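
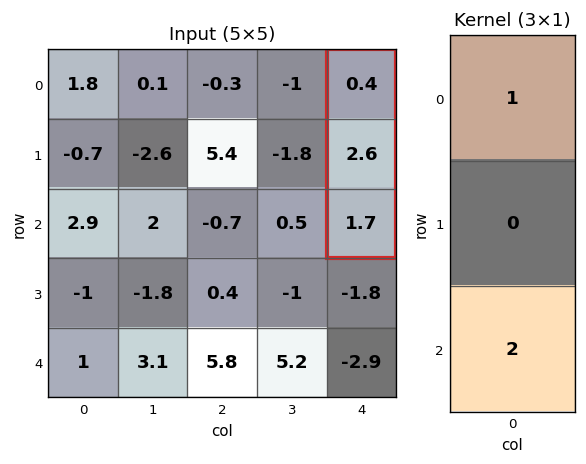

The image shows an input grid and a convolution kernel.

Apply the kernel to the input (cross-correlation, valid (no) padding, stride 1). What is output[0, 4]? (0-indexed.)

3.8

The receptive field on the input at this output position is [0.4 / 2.6 / 1.7]. Elementwise product with the kernel and sum: 0.4·1 + 1.7·2.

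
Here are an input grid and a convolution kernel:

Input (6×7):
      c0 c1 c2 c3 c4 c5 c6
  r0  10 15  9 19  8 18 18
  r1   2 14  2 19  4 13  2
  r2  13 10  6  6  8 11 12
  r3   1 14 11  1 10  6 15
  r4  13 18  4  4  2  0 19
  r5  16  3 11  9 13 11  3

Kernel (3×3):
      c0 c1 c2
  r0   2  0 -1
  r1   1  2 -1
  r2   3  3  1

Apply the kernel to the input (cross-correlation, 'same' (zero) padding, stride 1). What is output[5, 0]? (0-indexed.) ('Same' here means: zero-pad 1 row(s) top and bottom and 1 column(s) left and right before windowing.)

11

The receptive field on the zero-padded input at this output position is [0 13 18 / 0 16 3 / 0 0 0]. Elementwise product with the kernel and sum: 0·2 + 18·-1 + 0·1 + 16·2 + 3·-1 + 0·3 + 0·3 + 0·1.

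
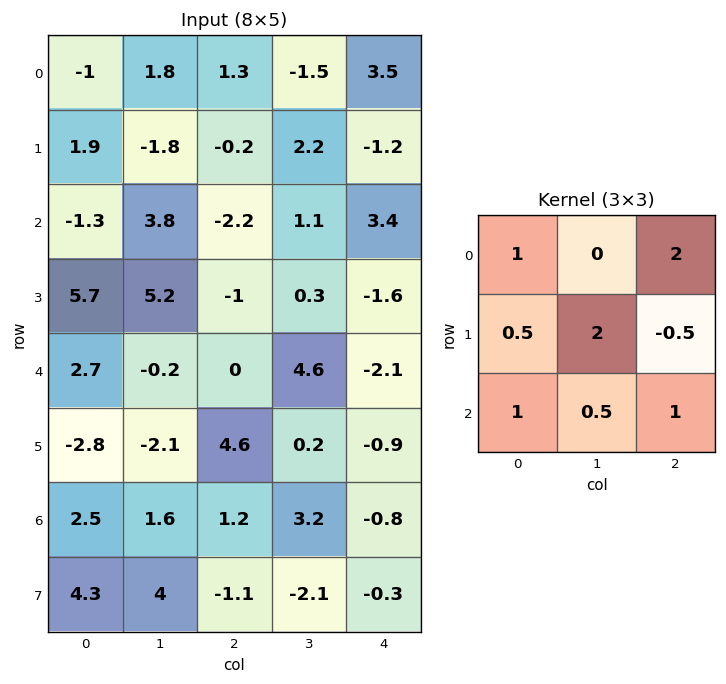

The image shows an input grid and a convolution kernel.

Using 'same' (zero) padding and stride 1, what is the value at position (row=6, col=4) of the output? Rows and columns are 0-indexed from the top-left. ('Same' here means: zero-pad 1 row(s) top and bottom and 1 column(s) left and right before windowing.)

The receptive field on the zero-padded input at this output position is [0.2 -0.9 0 / 3.2 -0.8 0 / -2.1 -0.3 0]. Elementwise product with the kernel and sum: 0.2·1 + 0·2 + 3.2·0.5 + -0.8·2 + 0·-0.5 + -2.1·1 + -0.3·0.5 + 0·1.

-2.05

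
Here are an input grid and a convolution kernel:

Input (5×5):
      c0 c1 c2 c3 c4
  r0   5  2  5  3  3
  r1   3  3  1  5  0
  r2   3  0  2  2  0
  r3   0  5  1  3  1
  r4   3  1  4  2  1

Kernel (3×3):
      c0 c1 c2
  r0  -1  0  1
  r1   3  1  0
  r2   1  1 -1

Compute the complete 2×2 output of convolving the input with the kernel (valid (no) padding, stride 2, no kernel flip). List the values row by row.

Output[0,0]: The receptive field on the input at this output position is [5 2 5 / 3 3 1 / 3 0 2]. Elementwise product with the kernel and sum: 5·-1 + 5·1 + 3·3 + 3·1 + 3·1 + 0·1 + 2·-1.
Output[0,1]: The receptive field on the input at this output position is [5 3 3 / 1 5 0 / 2 2 0]. Elementwise product with the kernel and sum: 5·-1 + 3·1 + 1·3 + 5·1 + 2·1 + 2·1 + 0·-1.

13 10
4 9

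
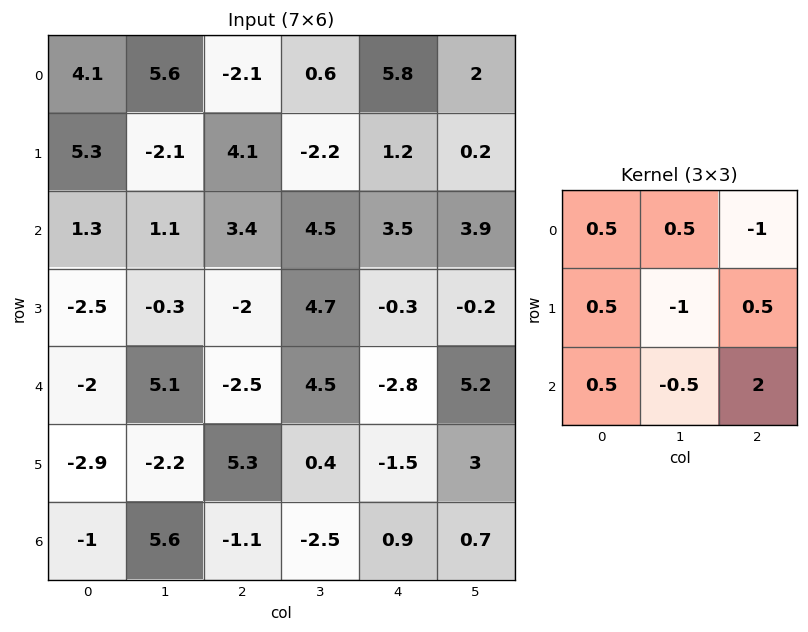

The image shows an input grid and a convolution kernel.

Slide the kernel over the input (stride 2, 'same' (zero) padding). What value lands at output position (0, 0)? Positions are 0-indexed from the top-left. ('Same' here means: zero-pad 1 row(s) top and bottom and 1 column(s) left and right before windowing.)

The receptive field on the zero-padded input at this output position is [0 0 0 / 0 4.1 5.6 / 0 5.3 -2.1]. Elementwise product with the kernel and sum: 0·0.5 + 0·0.5 + 0·-1 + 0·0.5 + 4.1·-1 + 5.6·0.5 + 0·0.5 + 5.3·-0.5 + -2.1·2.

-8.15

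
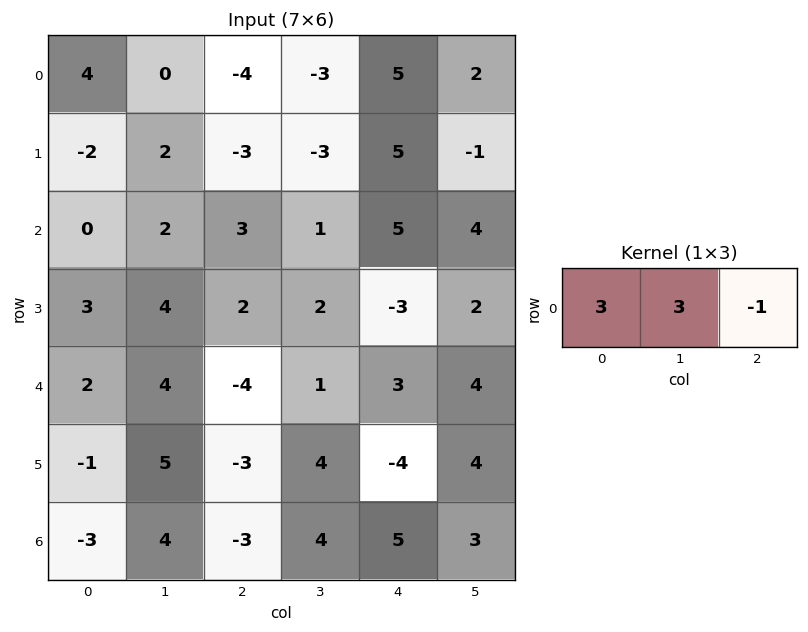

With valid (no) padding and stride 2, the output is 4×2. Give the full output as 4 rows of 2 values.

Output[0,0]: The receptive field on the input at this output position is [4 0 -4]. Elementwise product with the kernel and sum: 4·3 + 0·3 + -4·-1.

16 -26
3 7
22 -12
6 -2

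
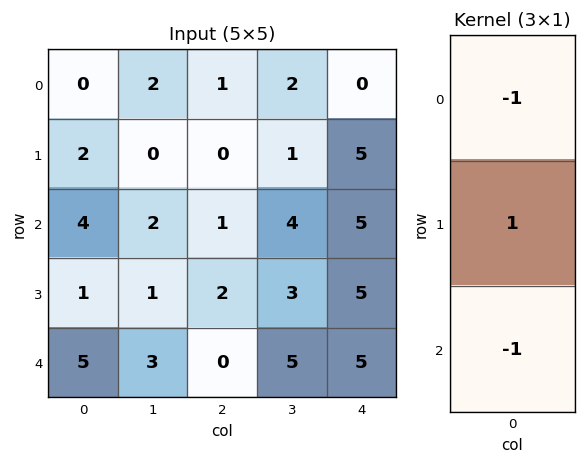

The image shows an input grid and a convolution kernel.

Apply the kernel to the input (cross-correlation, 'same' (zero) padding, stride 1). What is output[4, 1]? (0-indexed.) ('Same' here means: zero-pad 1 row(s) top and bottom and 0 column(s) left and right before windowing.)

2

The receptive field on the zero-padded input at this output position is [1 / 3 / 0]. Elementwise product with the kernel and sum: 1·-1 + 3·1 + 0·-1.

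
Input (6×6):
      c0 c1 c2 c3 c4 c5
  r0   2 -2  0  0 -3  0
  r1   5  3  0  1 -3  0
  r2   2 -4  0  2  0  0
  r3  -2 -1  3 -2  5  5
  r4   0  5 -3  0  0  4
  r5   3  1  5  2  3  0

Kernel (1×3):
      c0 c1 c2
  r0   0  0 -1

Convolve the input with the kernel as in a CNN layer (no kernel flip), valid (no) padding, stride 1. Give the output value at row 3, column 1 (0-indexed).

The receptive field on the input at this output position is [-1 3 -2]. Elementwise product with the kernel and sum: -2·-1.

2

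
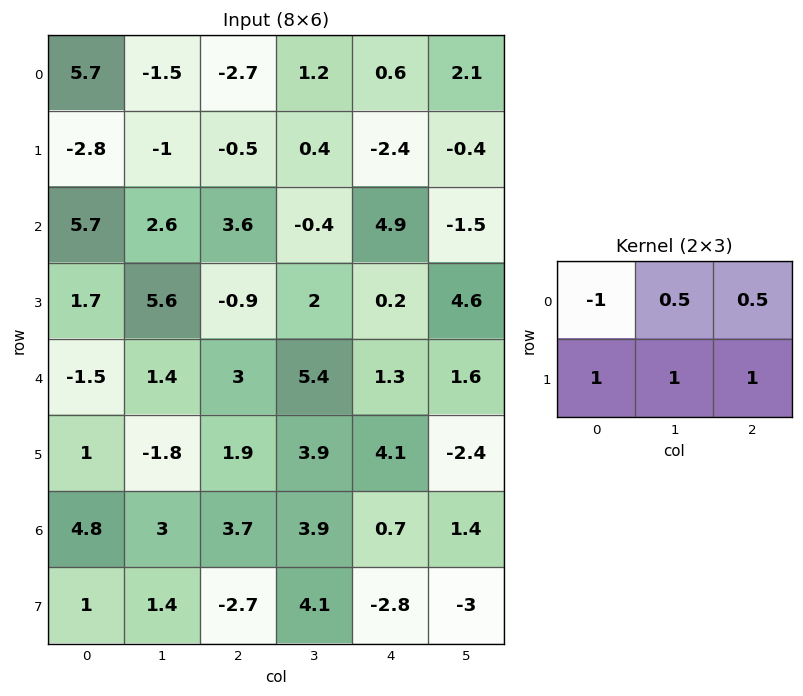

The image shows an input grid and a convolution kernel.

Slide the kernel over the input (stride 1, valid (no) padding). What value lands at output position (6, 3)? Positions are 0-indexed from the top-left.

-4.55

The receptive field on the input at this output position is [3.9 0.7 1.4 / 4.1 -2.8 -3]. Elementwise product with the kernel and sum: 3.9·-1 + 0.7·0.5 + 1.4·0.5 + 4.1·1 + -2.8·1 + -3·1.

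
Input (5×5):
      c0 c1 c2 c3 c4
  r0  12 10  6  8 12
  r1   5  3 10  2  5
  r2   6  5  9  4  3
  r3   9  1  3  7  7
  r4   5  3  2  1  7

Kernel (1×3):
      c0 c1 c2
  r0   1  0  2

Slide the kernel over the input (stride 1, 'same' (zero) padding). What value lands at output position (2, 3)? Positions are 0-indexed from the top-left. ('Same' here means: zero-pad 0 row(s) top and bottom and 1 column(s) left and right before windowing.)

15

The receptive field on the zero-padded input at this output position is [9 4 3]. Elementwise product with the kernel and sum: 9·1 + 3·2.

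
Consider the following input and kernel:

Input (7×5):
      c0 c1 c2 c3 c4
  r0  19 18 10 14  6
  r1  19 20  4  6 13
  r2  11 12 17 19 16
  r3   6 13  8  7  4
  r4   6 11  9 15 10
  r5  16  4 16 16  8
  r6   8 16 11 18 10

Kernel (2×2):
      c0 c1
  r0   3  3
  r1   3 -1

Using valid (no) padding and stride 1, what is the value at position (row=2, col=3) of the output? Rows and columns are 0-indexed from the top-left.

The receptive field on the input at this output position is [19 16 / 7 4]. Elementwise product with the kernel and sum: 19·3 + 16·3 + 7·3 + 4·-1.

122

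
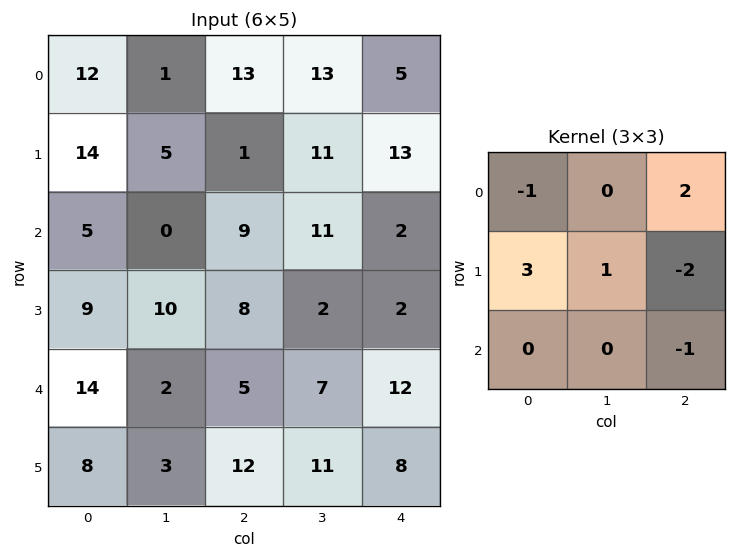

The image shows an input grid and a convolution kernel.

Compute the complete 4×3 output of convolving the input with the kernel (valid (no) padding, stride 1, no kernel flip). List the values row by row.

50 8 -17
-23 2 57
29 49 5
29 -20 -14

Output[0,0]: The receptive field on the input at this output position is [12 1 13 / 14 5 1 / 5 0 9]. Elementwise product with the kernel and sum: 12·-1 + 13·2 + 14·3 + 5·1 + 1·-2 + 9·-1.
Output[0,1]: The receptive field on the input at this output position is [1 13 13 / 5 1 11 / 0 9 11]. Elementwise product with the kernel and sum: 1·-1 + 13·2 + 5·3 + 1·1 + 11·-2 + 11·-1.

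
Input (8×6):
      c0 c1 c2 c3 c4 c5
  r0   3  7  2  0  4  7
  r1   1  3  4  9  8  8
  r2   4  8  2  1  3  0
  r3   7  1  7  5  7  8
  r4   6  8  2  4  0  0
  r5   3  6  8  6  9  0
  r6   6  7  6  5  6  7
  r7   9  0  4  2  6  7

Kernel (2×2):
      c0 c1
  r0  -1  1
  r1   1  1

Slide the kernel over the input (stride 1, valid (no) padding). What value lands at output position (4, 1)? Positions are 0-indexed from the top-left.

8

The receptive field on the input at this output position is [8 2 / 6 8]. Elementwise product with the kernel and sum: 8·-1 + 2·1 + 6·1 + 8·1.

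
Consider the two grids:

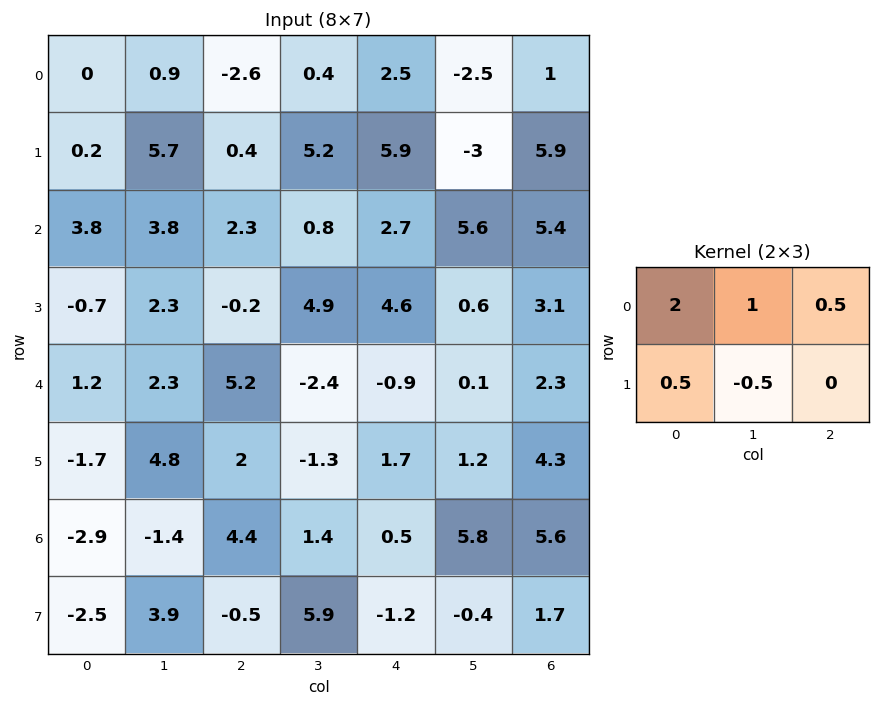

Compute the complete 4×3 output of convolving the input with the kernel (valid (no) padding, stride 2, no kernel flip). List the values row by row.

-3.15 -5.95 7.45
11.05 4.2 15.7
4.05 9.2 -0.3
-8.2 7.25 9.2

Output[0,0]: The receptive field on the input at this output position is [0 0.9 -2.6 / 0.2 5.7 0.4]. Elementwise product with the kernel and sum: 0·2 + 0.9·1 + -2.6·0.5 + 0.2·0.5 + 5.7·-0.5.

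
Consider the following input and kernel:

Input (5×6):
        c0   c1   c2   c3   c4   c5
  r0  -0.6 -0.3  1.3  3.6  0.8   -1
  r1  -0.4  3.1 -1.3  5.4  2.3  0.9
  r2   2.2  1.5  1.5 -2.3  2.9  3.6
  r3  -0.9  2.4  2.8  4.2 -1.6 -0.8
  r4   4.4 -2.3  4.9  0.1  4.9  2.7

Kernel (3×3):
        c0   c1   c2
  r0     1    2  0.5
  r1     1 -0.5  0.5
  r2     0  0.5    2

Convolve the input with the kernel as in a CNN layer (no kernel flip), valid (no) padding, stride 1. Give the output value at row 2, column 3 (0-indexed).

The receptive field on the input at this output position is [-2.3 2.9 3.6 / 4.2 -1.6 -0.8 / 0.1 4.9 2.7]. Elementwise product with the kernel and sum: -2.3·1 + 2.9·2 + 3.6·0.5 + 4.2·1 + -1.6·-0.5 + -0.8·0.5 + 4.9·0.5 + 2.7·2.

17.75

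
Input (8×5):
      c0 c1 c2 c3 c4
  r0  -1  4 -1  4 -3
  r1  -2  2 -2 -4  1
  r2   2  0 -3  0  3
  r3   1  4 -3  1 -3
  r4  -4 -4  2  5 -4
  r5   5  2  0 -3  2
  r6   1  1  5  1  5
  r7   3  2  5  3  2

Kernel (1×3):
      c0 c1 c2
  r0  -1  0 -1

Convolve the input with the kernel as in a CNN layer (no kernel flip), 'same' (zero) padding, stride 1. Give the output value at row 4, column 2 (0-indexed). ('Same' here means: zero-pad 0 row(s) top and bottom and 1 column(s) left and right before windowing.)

The receptive field on the zero-padded input at this output position is [-4 2 5]. Elementwise product with the kernel and sum: -4·-1 + 5·-1.

-1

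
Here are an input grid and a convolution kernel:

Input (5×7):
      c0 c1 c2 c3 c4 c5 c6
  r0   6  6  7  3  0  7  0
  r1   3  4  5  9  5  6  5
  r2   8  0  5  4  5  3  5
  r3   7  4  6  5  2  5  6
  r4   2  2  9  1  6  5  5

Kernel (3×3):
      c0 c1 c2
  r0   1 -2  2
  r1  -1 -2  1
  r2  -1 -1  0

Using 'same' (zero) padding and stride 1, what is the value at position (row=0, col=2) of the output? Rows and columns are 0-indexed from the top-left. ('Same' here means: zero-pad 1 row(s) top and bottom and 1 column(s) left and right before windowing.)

The receptive field on the zero-padded input at this output position is [0 0 0 / 6 7 3 / 4 5 9]. Elementwise product with the kernel and sum: 0·1 + 0·-2 + 0·2 + 6·-1 + 7·-2 + 3·1 + 4·-1 + 5·-1.

-26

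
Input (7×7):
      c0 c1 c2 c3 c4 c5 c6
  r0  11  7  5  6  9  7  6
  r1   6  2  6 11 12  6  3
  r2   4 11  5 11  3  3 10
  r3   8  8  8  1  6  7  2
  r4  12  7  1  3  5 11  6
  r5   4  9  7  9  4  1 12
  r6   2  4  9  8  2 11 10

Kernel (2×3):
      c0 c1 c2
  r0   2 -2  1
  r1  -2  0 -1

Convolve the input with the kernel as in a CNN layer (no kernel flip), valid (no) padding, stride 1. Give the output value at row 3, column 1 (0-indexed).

The receptive field on the input at this output position is [8 8 1 / 7 1 3]. Elementwise product with the kernel and sum: 8·2 + 8·-2 + 1·1 + 7·-2 + 3·-1.

-16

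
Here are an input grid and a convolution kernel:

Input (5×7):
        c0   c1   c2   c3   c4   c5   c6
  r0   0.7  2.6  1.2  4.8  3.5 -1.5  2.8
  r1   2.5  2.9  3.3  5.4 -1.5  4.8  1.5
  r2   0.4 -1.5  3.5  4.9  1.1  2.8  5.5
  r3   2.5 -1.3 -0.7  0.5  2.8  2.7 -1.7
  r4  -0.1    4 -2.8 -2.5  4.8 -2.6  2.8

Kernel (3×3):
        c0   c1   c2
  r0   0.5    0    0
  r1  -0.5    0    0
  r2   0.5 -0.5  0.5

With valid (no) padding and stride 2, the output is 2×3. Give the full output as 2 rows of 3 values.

1.8 -1.2 4.4
-4.5 4.35 4.25

Output[0,0]: The receptive field on the input at this output position is [0.7 2.6 1.2 / 2.5 2.9 3.3 / 0.4 -1.5 3.5]. Elementwise product with the kernel and sum: 0.7·0.5 + 2.5·-0.5 + 0.4·0.5 + -1.5·-0.5 + 3.5·0.5.
Output[0,1]: The receptive field on the input at this output position is [1.2 4.8 3.5 / 3.3 5.4 -1.5 / 3.5 4.9 1.1]. Elementwise product with the kernel and sum: 1.2·0.5 + 3.3·-0.5 + 3.5·0.5 + 4.9·-0.5 + 1.1·0.5.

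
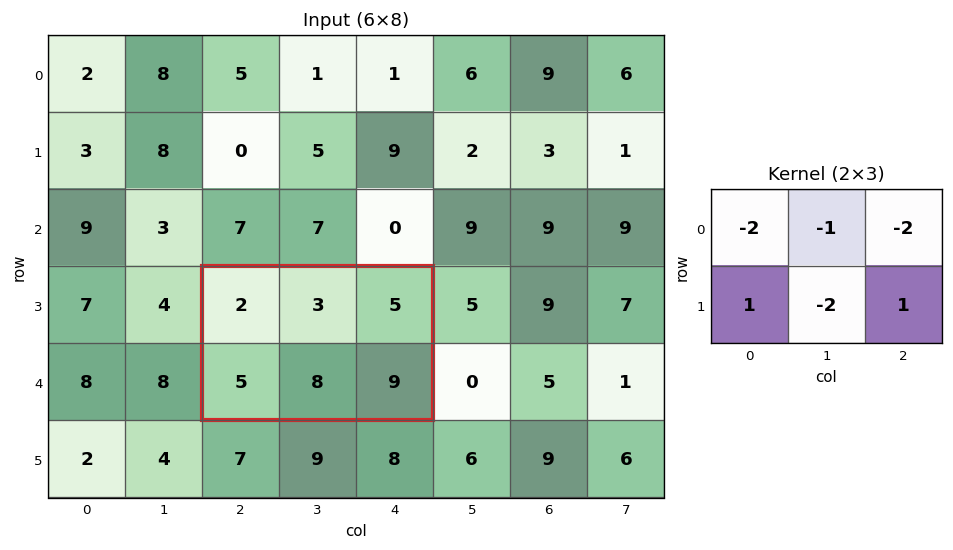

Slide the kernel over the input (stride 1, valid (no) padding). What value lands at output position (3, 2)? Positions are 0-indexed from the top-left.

The receptive field on the input at this output position is [2 3 5 / 5 8 9]. Elementwise product with the kernel and sum: 2·-2 + 3·-1 + 5·-2 + 5·1 + 8·-2 + 9·1.

-19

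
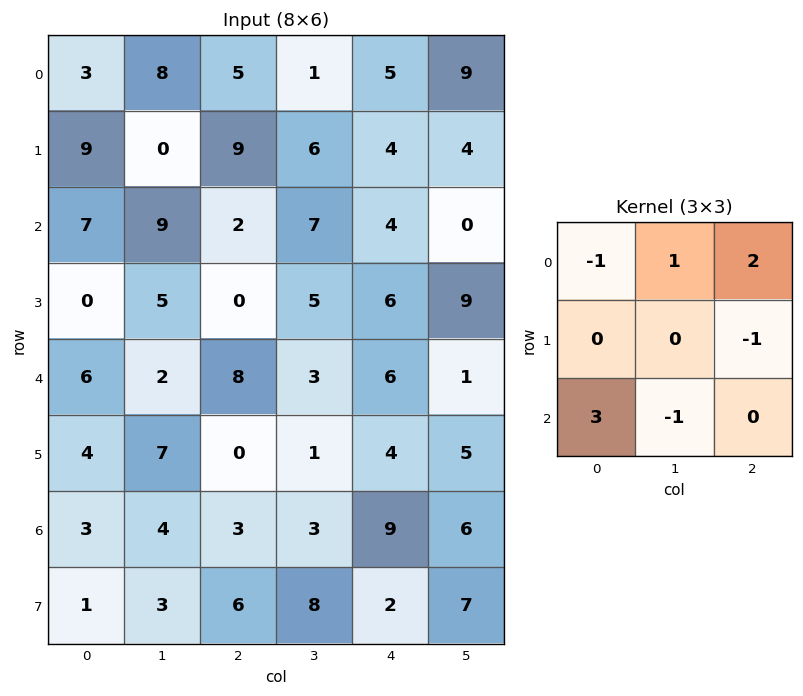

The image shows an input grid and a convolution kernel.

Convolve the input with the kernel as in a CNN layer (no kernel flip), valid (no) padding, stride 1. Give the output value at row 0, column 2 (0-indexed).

The receptive field on the input at this output position is [5 1 5 / 9 6 4 / 2 7 4]. Elementwise product with the kernel and sum: 5·-1 + 1·1 + 5·2 + 4·-1 + 2·3 + 7·-1.

1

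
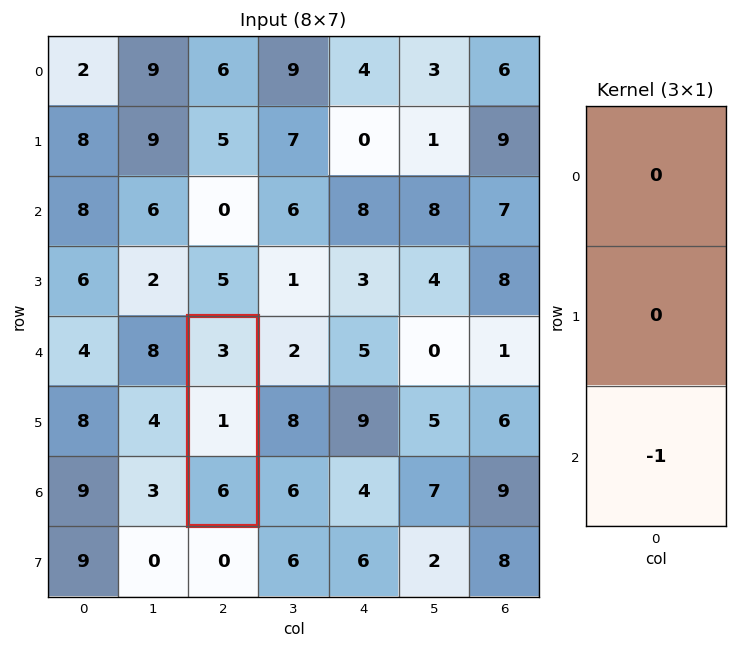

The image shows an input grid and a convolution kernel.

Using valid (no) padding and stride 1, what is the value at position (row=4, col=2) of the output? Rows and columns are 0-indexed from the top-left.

-6

The receptive field on the input at this output position is [3 / 1 / 6]. Elementwise product with the kernel and sum: 6·-1.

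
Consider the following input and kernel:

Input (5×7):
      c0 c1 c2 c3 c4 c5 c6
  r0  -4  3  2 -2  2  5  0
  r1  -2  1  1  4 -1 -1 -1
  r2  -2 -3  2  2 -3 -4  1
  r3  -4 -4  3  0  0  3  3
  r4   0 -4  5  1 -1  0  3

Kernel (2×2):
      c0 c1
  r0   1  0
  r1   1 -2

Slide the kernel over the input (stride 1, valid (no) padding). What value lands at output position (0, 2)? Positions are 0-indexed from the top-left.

-5

The receptive field on the input at this output position is [2 -2 / 1 4]. Elementwise product with the kernel and sum: 2·1 + 1·1 + 4·-2.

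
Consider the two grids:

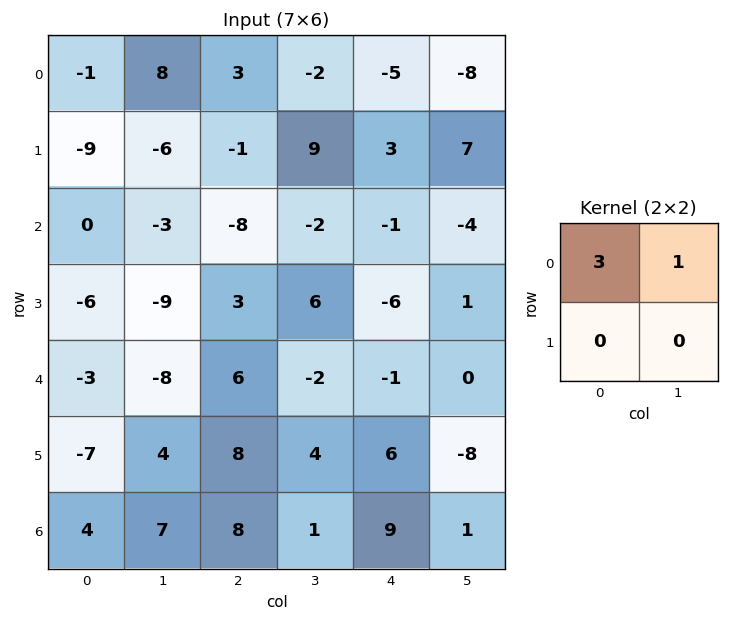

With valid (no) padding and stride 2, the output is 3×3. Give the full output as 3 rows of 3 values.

5 7 -23
-3 -26 -7
-17 16 -3

Output[0,0]: The receptive field on the input at this output position is [-1 8 / -9 -6]. Elementwise product with the kernel and sum: -1·3 + 8·1.
Output[0,1]: The receptive field on the input at this output position is [3 -2 / -1 9]. Elementwise product with the kernel and sum: 3·3 + -2·1.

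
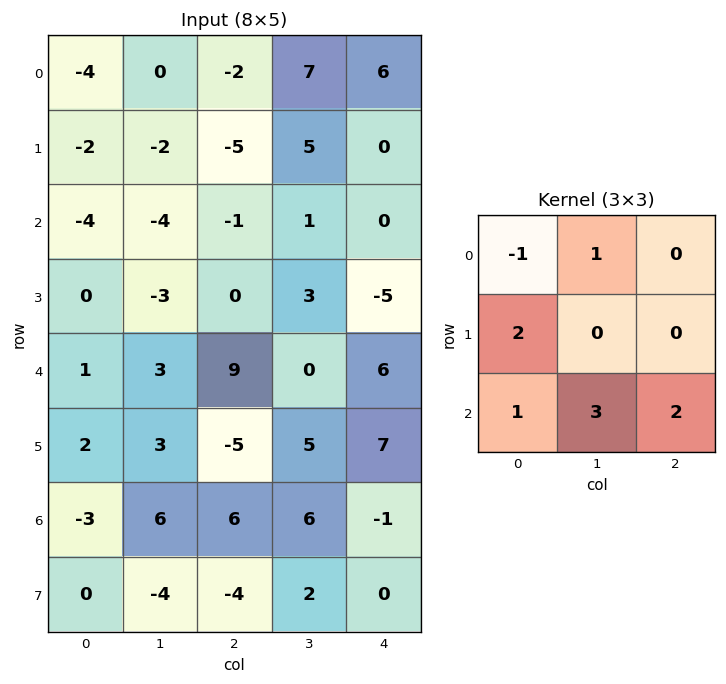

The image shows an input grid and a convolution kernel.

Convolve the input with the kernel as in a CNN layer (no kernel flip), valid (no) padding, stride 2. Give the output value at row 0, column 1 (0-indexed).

1

The receptive field on the input at this output position is [-2 7 6 / -5 5 0 / -1 1 0]. Elementwise product with the kernel and sum: -2·-1 + 7·1 + -5·2 + -1·1 + 1·3 + 0·2.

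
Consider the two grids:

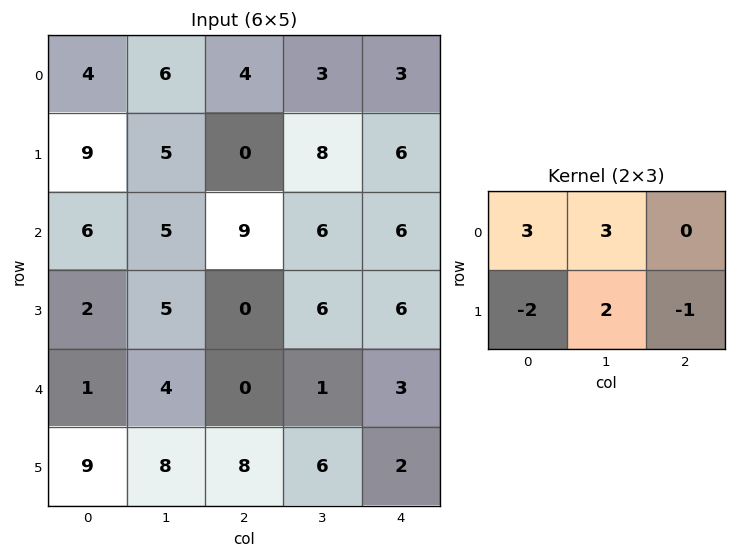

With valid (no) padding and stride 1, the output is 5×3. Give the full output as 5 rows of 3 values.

22 12 31
31 17 12
39 26 51
27 6 17
5 6 -3

Output[0,0]: The receptive field on the input at this output position is [4 6 4 / 9 5 0]. Elementwise product with the kernel and sum: 4·3 + 6·3 + 9·-2 + 5·2 + 0·-1.
Output[0,1]: The receptive field on the input at this output position is [6 4 3 / 5 0 8]. Elementwise product with the kernel and sum: 6·3 + 4·3 + 5·-2 + 0·2 + 8·-1.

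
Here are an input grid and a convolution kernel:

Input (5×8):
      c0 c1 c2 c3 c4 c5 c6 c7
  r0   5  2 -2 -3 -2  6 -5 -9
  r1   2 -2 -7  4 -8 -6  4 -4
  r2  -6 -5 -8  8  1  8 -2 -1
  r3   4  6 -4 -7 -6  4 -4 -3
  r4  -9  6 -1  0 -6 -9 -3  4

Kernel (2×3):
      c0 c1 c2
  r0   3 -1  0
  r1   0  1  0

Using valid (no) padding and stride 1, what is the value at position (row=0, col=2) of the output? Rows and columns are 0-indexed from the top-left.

The receptive field on the input at this output position is [-2 -3 -2 / -7 4 -8]. Elementwise product with the kernel and sum: -2·3 + -3·-1 + 4·1.

1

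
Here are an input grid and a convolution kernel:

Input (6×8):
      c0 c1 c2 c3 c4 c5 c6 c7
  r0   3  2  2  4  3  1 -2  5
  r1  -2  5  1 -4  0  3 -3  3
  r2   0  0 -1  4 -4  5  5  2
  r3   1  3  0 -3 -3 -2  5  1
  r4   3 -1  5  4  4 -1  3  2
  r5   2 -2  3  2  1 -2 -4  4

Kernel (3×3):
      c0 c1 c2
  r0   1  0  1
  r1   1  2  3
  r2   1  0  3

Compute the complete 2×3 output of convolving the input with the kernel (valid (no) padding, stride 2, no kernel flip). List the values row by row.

13 -15 9
24 -3 22

Output[0,0]: The receptive field on the input at this output position is [3 2 2 / -2 5 1 / 0 0 -1]. Elementwise product with the kernel and sum: 3·1 + 2·1 + -2·1 + 5·2 + 1·3 + 0·1 + -1·3.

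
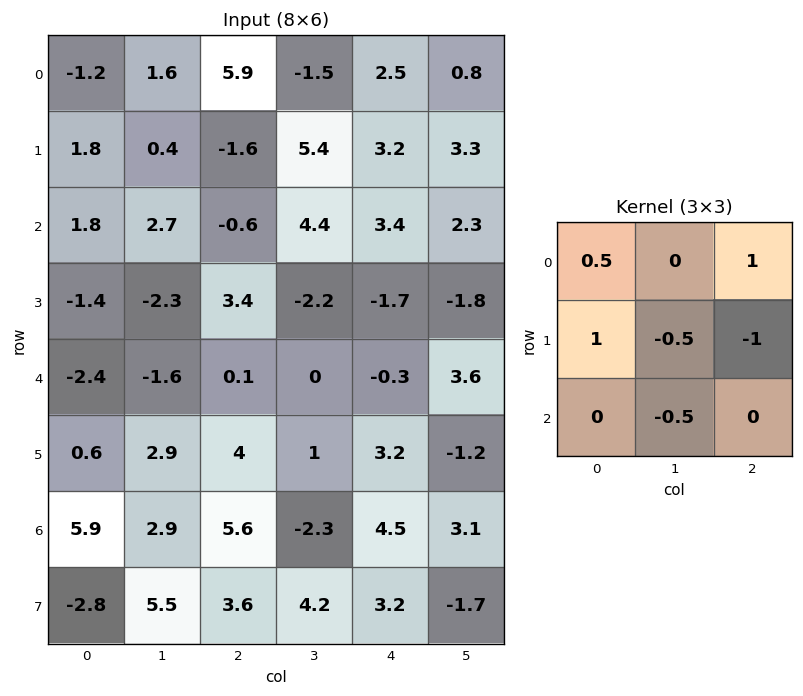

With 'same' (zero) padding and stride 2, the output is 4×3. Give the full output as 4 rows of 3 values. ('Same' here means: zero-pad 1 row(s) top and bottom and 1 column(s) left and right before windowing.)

Output[0,0]: The receptive field on the zero-padded input at this output position is [0 0 0 / 0 -1.2 1.6 / 0 1.8 0.4]. Elementwise product with the kernel and sum: 0·0.5 + 0·1 + 0·1 + -1.2·-0.5 + 1.6·-1 + 1.8·-0.5.

-1.9 0.95 -5.15
-2.5 2.5 7.25
0.2 -7 -7.95
-1.55 3.05 -9.95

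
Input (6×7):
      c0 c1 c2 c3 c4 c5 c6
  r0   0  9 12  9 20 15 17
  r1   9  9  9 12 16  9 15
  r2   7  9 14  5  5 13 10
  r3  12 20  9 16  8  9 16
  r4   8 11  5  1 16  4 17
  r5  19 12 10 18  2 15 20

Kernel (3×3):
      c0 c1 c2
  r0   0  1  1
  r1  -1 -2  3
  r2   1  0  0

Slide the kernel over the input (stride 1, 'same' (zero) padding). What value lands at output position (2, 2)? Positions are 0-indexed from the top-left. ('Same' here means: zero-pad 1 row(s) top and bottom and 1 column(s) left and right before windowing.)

The receptive field on the zero-padded input at this output position is [9 9 12 / 9 14 5 / 20 9 16]. Elementwise product with the kernel and sum: 9·1 + 12·1 + 9·-1 + 14·-2 + 5·3 + 20·1.

19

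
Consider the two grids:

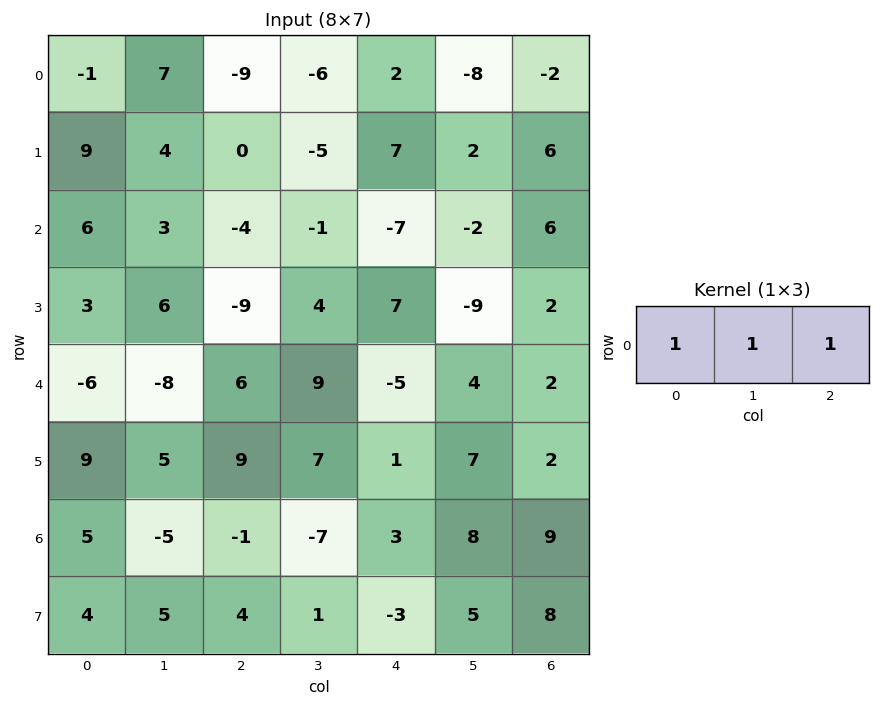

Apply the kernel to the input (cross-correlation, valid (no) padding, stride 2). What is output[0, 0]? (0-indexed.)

The receptive field on the input at this output position is [-1 7 -9]. Elementwise product with the kernel and sum: -1·1 + 7·1 + -9·1.

-3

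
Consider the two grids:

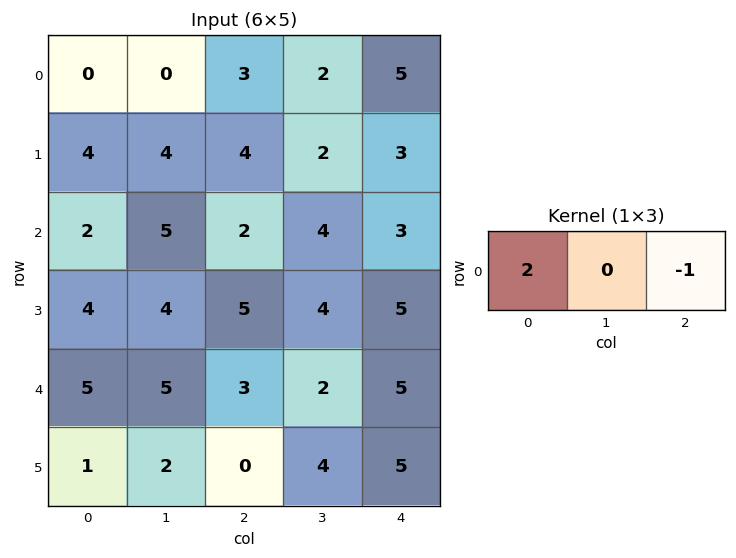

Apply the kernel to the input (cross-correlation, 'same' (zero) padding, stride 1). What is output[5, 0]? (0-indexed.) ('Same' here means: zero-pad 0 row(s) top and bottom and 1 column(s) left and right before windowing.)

-2

The receptive field on the zero-padded input at this output position is [0 1 2]. Elementwise product with the kernel and sum: 0·2 + 2·-1.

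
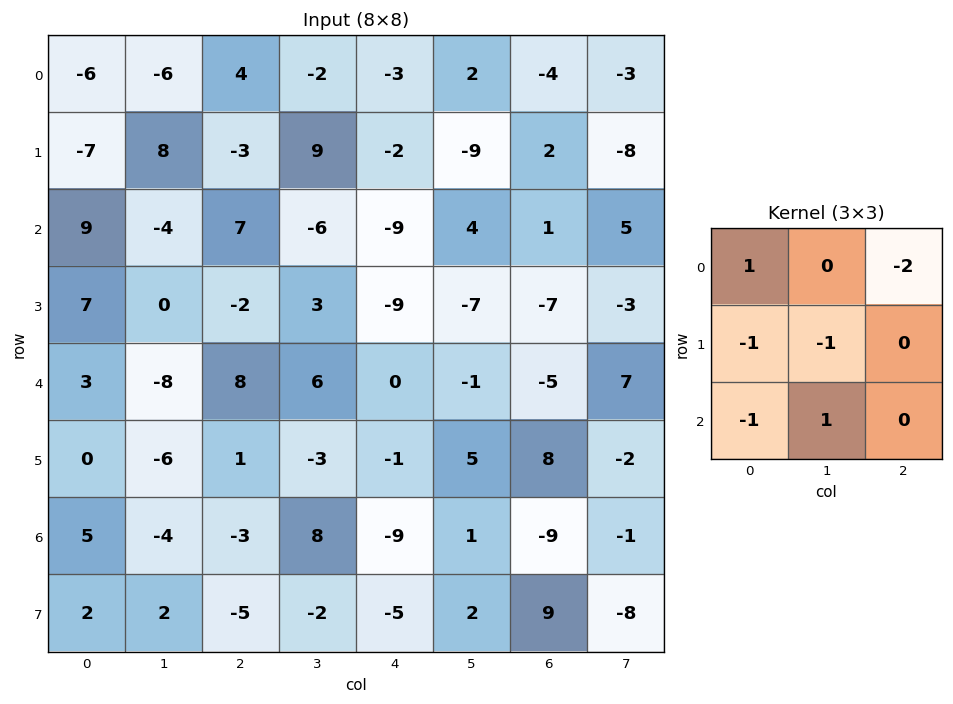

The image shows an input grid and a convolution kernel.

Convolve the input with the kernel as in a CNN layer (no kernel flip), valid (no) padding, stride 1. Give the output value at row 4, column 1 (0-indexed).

The receptive field on the input at this output position is [-8 8 6 / -6 1 -3 / -4 -3 8]. Elementwise product with the kernel and sum: -8·1 + 6·-2 + -6·-1 + 1·-1 + -4·-1 + -3·1.

-14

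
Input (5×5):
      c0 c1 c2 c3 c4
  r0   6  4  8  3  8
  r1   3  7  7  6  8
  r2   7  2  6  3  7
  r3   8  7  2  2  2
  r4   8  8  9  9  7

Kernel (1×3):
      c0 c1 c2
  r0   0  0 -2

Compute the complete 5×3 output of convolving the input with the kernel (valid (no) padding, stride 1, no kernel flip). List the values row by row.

-16 -6 -16
-14 -12 -16
-12 -6 -14
-4 -4 -4
-18 -18 -14

Output[0,0]: The receptive field on the input at this output position is [6 4 8]. Elementwise product with the kernel and sum: 8·-2.
Output[0,1]: The receptive field on the input at this output position is [4 8 3]. Elementwise product with the kernel and sum: 3·-2.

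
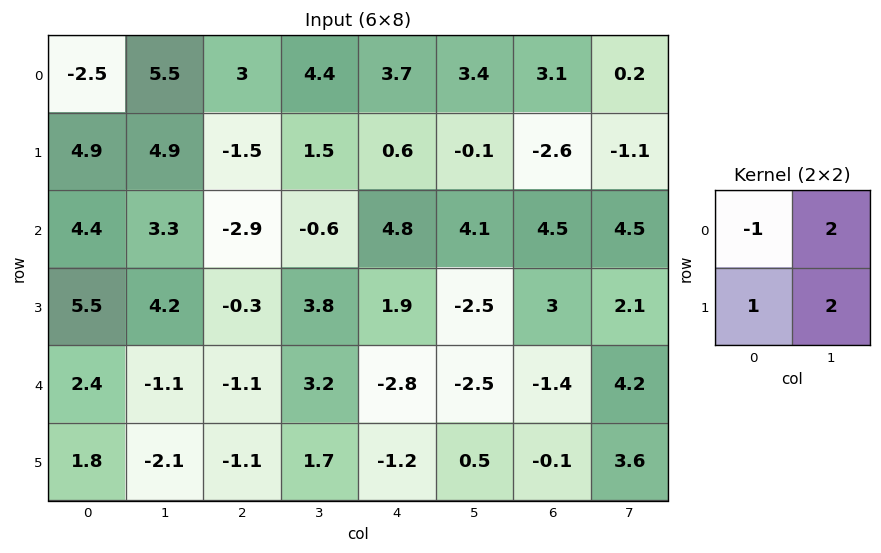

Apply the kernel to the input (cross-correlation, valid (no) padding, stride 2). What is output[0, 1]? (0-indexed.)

7.3

The receptive field on the input at this output position is [3 4.4 / -1.5 1.5]. Elementwise product with the kernel and sum: 3·-1 + 4.4·2 + -1.5·1 + 1.5·2.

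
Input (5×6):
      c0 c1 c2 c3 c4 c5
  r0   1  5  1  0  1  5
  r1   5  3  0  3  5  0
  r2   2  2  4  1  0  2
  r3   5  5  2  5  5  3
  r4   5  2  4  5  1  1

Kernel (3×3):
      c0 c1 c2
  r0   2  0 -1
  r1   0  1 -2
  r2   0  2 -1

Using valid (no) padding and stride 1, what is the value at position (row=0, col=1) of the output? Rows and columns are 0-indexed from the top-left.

The receptive field on the input at this output position is [5 1 0 / 3 0 3 / 2 4 1]. Elementwise product with the kernel and sum: 5·2 + 0·-1 + 0·1 + 3·-2 + 4·2 + 1·-1.

11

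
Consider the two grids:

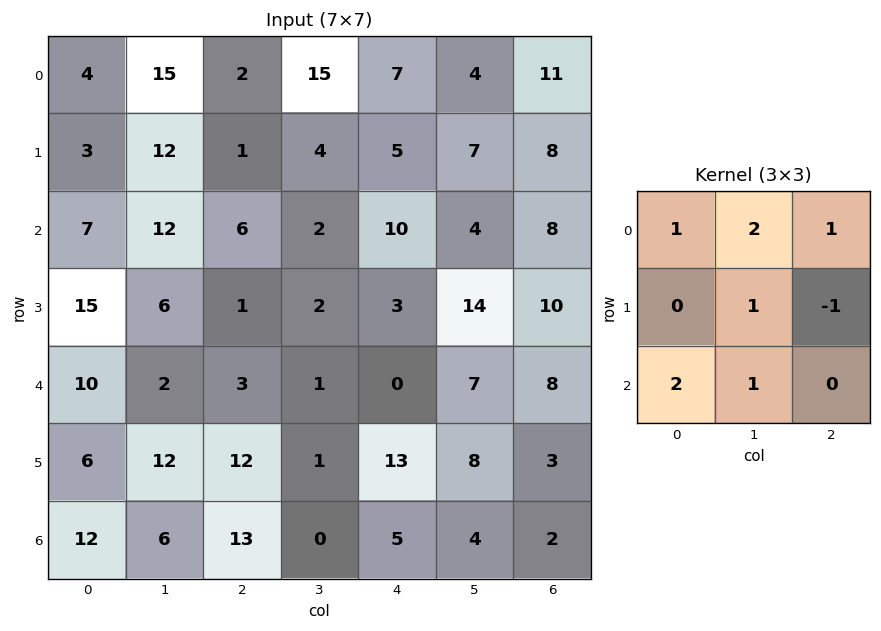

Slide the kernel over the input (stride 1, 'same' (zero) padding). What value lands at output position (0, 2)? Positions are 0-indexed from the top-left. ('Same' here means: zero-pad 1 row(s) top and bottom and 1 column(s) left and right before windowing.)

12

The receptive field on the zero-padded input at this output position is [0 0 0 / 15 2 15 / 12 1 4]. Elementwise product with the kernel and sum: 0·1 + 0·2 + 0·1 + 2·1 + 15·-1 + 12·2 + 1·1.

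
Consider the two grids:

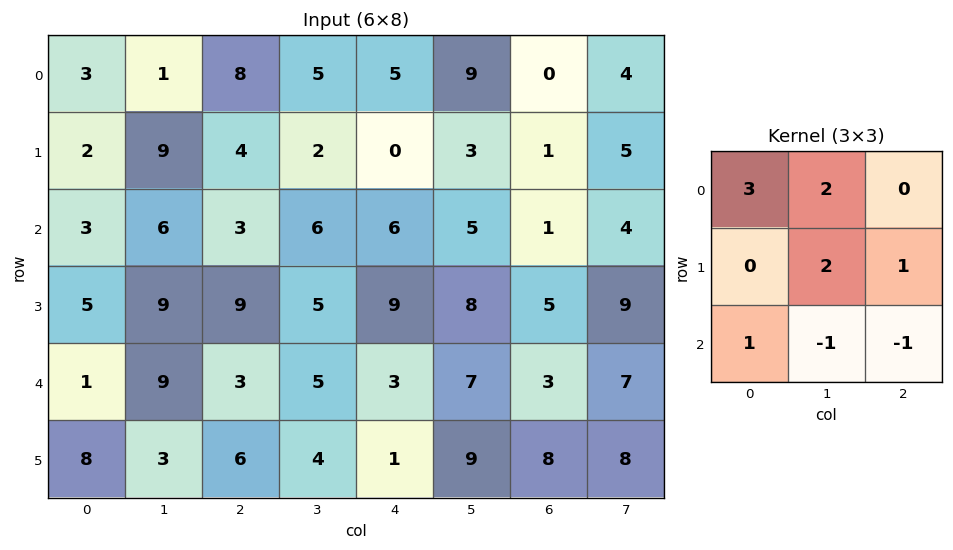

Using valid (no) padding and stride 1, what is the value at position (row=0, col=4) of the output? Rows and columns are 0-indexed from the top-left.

The receptive field on the input at this output position is [5 9 0 / 0 3 1 / 6 5 1]. Elementwise product with the kernel and sum: 5·3 + 9·2 + 3·2 + 1·1 + 6·1 + 5·-1 + 1·-1.

40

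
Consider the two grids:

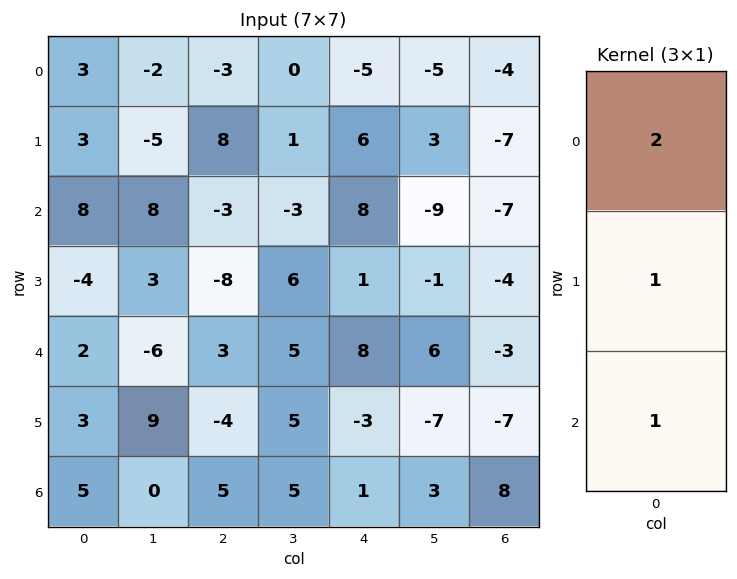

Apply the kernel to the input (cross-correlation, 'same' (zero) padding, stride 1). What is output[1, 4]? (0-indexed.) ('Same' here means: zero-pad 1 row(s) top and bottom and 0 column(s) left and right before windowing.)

The receptive field on the zero-padded input at this output position is [-5 / 6 / 8]. Elementwise product with the kernel and sum: -5·2 + 6·1 + 8·1.

4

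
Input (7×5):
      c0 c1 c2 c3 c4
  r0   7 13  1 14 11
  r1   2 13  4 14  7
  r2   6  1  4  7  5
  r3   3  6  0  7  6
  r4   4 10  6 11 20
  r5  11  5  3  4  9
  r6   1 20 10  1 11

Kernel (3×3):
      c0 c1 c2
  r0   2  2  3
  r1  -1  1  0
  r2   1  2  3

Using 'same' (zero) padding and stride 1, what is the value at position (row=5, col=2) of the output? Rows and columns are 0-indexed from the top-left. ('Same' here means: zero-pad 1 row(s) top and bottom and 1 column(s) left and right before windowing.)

The receptive field on the zero-padded input at this output position is [10 6 11 / 5 3 4 / 20 10 1]. Elementwise product with the kernel and sum: 10·2 + 6·2 + 11·3 + 5·-1 + 3·1 + 20·1 + 10·2 + 1·3.

106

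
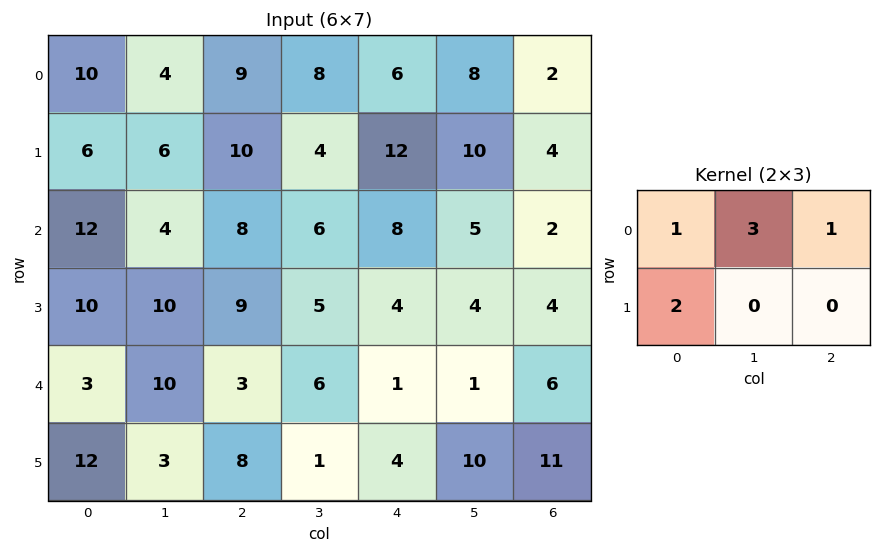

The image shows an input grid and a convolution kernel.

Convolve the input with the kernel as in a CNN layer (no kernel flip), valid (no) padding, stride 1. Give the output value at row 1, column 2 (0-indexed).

The receptive field on the input at this output position is [10 4 12 / 8 6 8]. Elementwise product with the kernel and sum: 10·1 + 4·3 + 12·1 + 8·2.

50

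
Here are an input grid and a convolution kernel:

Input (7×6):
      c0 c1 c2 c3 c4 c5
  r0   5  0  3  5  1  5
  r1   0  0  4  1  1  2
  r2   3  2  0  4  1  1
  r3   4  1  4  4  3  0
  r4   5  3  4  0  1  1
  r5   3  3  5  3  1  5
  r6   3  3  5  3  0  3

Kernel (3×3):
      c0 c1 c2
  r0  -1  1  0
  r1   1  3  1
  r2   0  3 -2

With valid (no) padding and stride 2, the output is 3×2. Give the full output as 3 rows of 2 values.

Output[0,0]: The receptive field on the input at this output position is [5 0 3 / 0 0 4 / 3 2 0]. Elementwise product with the kernel and sum: 5·-1 + 0·1 + 0·1 + 0·3 + 4·1 + 2·3 + 0·-2.
Output[0,1]: The receptive field on the input at this output position is [3 5 1 / 4 1 1 / 0 4 1]. Elementwise product with the kernel and sum: 3·-1 + 5·1 + 4·1 + 1·3 + 1·1 + 4·3 + 1·-2.

5 20
11 21
14 20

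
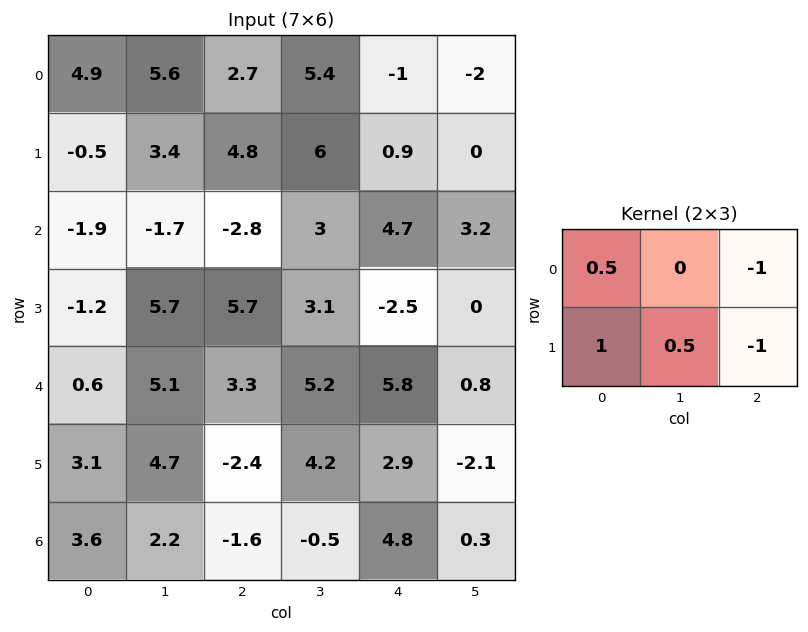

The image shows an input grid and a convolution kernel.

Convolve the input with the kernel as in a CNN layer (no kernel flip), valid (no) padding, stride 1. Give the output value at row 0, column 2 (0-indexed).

9.25

The receptive field on the input at this output position is [2.7 5.4 -1 / 4.8 6 0.9]. Elementwise product with the kernel and sum: 2.7·0.5 + -1·-1 + 4.8·1 + 6·0.5 + 0.9·-1.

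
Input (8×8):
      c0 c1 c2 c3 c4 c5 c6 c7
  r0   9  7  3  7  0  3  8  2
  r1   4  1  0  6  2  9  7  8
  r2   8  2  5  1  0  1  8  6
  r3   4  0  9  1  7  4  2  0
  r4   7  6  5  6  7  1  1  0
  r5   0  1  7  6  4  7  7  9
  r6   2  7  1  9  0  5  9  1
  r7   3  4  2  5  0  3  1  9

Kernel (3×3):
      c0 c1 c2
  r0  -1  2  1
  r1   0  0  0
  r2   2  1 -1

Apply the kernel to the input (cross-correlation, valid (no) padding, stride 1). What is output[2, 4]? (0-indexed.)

24

The receptive field on the input at this output position is [0 1 8 / 7 4 2 / 7 1 1]. Elementwise product with the kernel and sum: 0·-1 + 1·2 + 8·1 + 7·2 + 1·1 + 1·-1.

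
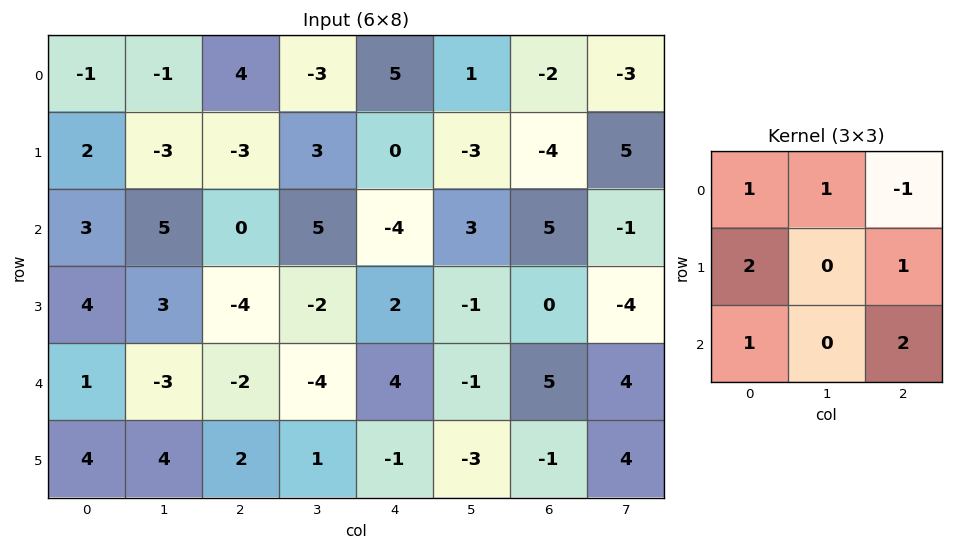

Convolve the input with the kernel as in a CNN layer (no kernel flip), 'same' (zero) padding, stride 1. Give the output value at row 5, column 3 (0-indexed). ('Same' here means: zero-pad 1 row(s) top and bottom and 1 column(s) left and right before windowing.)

The receptive field on the zero-padded input at this output position is [-2 -4 4 / 2 1 -1 / 0 0 0]. Elementwise product with the kernel and sum: -2·1 + -4·1 + 4·-1 + 2·2 + -1·1 + 0·1 + 0·2.

-7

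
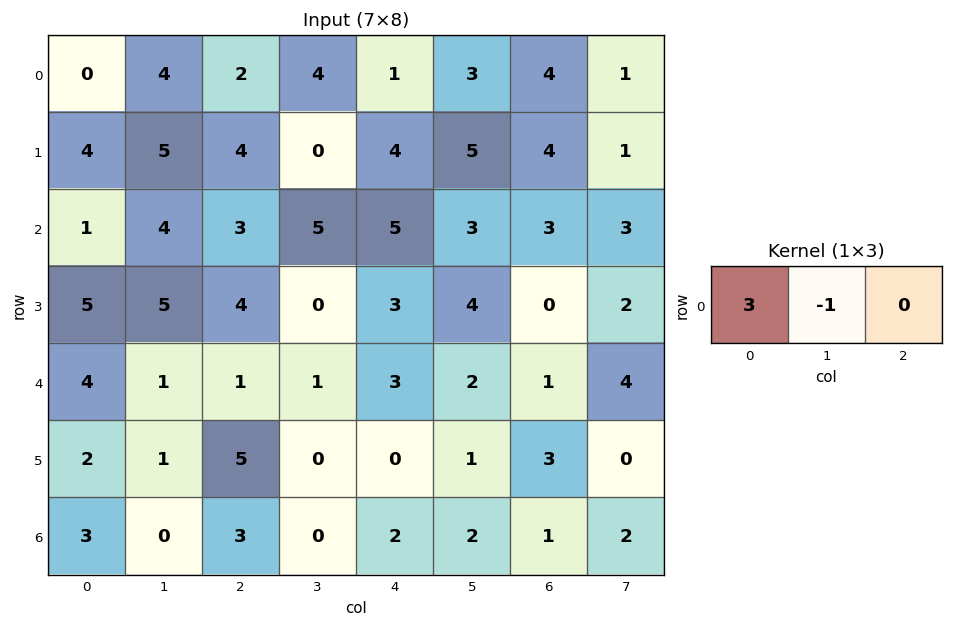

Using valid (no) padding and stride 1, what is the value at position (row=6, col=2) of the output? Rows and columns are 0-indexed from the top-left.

The receptive field on the input at this output position is [3 0 2]. Elementwise product with the kernel and sum: 3·3 + 0·-1.

9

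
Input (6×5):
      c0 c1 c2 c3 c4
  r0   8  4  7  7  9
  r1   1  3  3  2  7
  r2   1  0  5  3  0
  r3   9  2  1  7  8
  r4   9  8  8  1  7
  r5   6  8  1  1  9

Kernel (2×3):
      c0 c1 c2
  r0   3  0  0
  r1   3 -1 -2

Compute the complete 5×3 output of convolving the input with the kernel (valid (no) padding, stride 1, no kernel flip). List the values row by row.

Output[0,0]: The receptive field on the input at this output position is [8 4 7 / 1 3 3]. Elementwise product with the kernel and sum: 8·3 + 1·3 + 3·-1 + 3·-2.
Output[0,1]: The receptive field on the input at this output position is [4 7 7 / 3 3 2]. Elementwise product with the kernel and sum: 4·3 + 3·3 + 3·-1 + 2·-2.

18 14 14
-4 -2 21
26 -9 -5
30 20 12
35 45 8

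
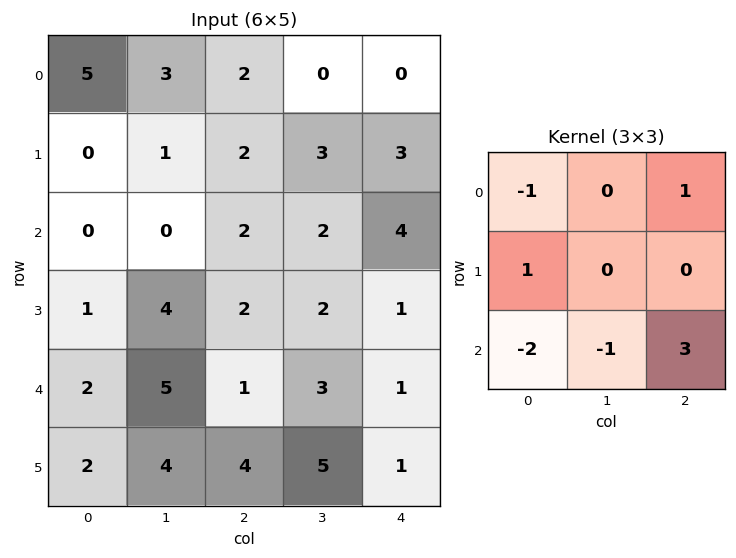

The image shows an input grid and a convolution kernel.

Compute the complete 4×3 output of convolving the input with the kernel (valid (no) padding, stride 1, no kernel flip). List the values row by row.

3 2 6
2 -2 0
-3 4 2
7 6 -10

Output[0,0]: The receptive field on the input at this output position is [5 3 2 / 0 1 2 / 0 0 2]. Elementwise product with the kernel and sum: 5·-1 + 2·1 + 0·1 + 0·-2 + 0·-1 + 2·3.
Output[0,1]: The receptive field on the input at this output position is [3 2 0 / 1 2 3 / 0 2 2]. Elementwise product with the kernel and sum: 3·-1 + 0·1 + 1·1 + 0·-2 + 2·-1 + 2·3.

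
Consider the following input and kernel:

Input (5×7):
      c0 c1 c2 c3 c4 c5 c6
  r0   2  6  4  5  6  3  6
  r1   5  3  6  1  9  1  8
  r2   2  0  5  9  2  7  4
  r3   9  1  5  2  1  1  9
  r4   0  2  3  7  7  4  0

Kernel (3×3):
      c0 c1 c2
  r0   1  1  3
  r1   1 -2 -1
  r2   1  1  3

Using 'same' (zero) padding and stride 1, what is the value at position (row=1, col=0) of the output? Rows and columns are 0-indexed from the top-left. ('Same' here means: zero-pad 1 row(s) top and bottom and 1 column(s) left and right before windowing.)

9

The receptive field on the zero-padded input at this output position is [0 2 6 / 0 5 3 / 0 2 0]. Elementwise product with the kernel and sum: 0·1 + 2·1 + 6·3 + 0·1 + 5·-2 + 3·-1 + 0·1 + 2·1 + 0·3.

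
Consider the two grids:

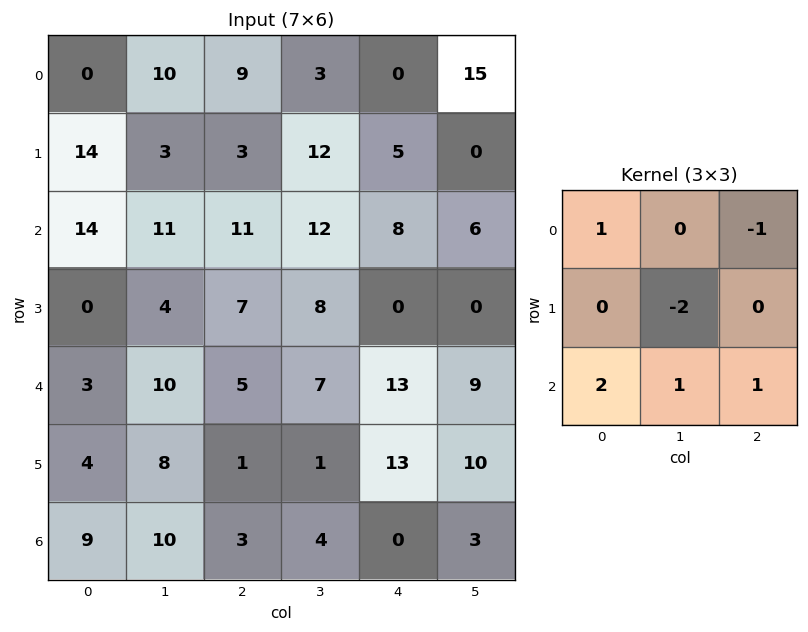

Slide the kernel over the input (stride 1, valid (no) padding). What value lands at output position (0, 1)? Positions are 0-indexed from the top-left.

The receptive field on the input at this output position is [10 9 3 / 3 3 12 / 11 11 12]. Elementwise product with the kernel and sum: 10·1 + 3·-1 + 3·-2 + 11·2 + 11·1 + 12·1.

46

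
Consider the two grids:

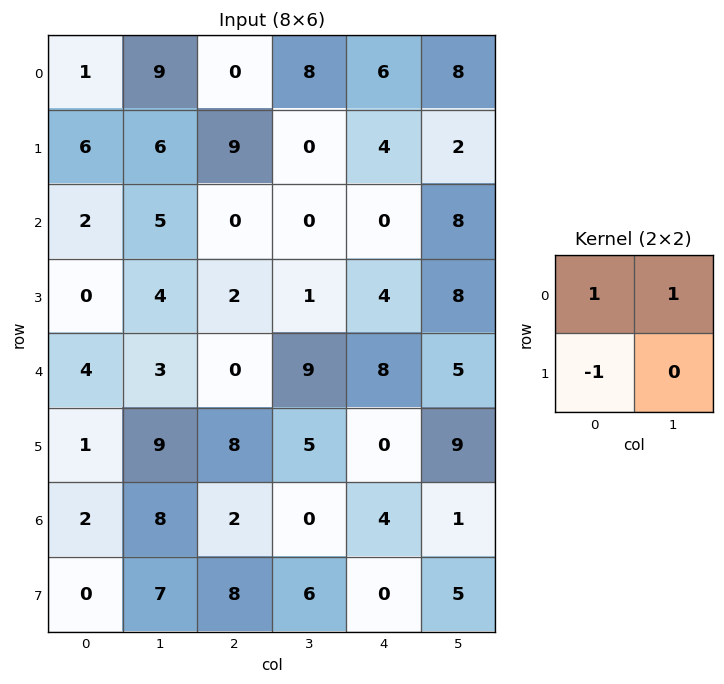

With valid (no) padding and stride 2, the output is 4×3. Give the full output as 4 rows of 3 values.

4 -1 10
7 -2 4
6 1 13
10 -6 5

Output[0,0]: The receptive field on the input at this output position is [1 9 / 6 6]. Elementwise product with the kernel and sum: 1·1 + 9·1 + 6·-1.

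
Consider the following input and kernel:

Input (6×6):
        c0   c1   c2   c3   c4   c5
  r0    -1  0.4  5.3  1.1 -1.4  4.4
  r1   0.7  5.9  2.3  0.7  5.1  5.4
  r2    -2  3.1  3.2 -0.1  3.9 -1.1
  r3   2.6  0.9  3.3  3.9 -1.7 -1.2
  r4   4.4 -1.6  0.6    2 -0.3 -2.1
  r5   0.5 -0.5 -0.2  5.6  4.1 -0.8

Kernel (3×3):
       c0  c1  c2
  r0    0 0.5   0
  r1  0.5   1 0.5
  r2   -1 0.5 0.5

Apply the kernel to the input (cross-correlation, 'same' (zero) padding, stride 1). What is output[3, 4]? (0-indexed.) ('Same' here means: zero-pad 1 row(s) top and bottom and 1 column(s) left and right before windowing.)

-1.6

The receptive field on the zero-padded input at this output position is [-0.1 3.9 -1.1 / 3.9 -1.7 -1.2 / 2 -0.3 -2.1]. Elementwise product with the kernel and sum: 3.9·0.5 + 3.9·0.5 + -1.7·1 + -1.2·0.5 + 2·-1 + -0.3·0.5 + -2.1·0.5.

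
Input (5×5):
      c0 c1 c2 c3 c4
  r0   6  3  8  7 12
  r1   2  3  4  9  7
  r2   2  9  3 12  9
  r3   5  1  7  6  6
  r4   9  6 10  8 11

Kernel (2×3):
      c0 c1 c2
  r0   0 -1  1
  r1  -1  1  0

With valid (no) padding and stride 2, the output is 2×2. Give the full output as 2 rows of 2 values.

6 10
-10 -4

Output[0,0]: The receptive field on the input at this output position is [6 3 8 / 2 3 4]. Elementwise product with the kernel and sum: 3·-1 + 8·1 + 2·-1 + 3·1.
Output[0,1]: The receptive field on the input at this output position is [8 7 12 / 4 9 7]. Elementwise product with the kernel and sum: 7·-1 + 12·1 + 4·-1 + 9·1.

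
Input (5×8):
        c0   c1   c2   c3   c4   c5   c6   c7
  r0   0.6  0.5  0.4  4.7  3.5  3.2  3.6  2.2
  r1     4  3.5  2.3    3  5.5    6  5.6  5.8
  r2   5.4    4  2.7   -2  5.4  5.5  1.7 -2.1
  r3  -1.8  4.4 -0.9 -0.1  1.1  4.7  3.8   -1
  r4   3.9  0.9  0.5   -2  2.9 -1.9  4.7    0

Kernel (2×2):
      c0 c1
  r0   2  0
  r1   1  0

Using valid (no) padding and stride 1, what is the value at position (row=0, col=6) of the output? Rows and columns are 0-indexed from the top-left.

The receptive field on the input at this output position is [3.6 2.2 / 5.6 5.8]. Elementwise product with the kernel and sum: 3.6·2 + 5.6·1.

12.8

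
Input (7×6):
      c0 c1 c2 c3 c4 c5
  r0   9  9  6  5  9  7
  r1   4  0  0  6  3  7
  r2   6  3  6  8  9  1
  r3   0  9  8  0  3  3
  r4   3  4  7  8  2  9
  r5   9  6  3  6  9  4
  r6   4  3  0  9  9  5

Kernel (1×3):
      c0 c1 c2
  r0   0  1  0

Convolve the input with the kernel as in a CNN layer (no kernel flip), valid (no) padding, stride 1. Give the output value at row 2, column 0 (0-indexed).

The receptive field on the input at this output position is [6 3 6]. Elementwise product with the kernel and sum: 3·1.

3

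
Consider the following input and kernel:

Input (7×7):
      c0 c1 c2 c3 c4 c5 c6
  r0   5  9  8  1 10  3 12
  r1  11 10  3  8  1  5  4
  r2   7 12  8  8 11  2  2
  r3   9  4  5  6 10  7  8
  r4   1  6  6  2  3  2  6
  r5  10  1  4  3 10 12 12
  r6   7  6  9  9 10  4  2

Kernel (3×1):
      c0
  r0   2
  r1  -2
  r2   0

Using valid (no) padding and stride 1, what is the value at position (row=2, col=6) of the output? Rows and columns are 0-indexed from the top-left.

-12

The receptive field on the input at this output position is [2 / 8 / 6]. Elementwise product with the kernel and sum: 2·2 + 8·-2.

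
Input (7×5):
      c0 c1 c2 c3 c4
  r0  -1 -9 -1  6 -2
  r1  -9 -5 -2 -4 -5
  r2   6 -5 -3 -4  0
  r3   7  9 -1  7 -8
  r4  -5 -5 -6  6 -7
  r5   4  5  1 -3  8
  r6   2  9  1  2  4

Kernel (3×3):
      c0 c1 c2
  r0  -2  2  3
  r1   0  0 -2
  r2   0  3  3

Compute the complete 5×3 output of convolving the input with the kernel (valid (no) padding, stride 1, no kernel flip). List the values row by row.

Output[0,0]: The receptive field on the input at this output position is [-1 -9 -1 / -9 -5 -2 / 6 -5 -3]. Elementwise product with the kernel and sum: -1·-2 + -9·2 + -1·3 + -2·-2 + -5·3 + -3·3.

-39 21 6
32 20 -22
-62 -22 11
31 -17 21
10 31 5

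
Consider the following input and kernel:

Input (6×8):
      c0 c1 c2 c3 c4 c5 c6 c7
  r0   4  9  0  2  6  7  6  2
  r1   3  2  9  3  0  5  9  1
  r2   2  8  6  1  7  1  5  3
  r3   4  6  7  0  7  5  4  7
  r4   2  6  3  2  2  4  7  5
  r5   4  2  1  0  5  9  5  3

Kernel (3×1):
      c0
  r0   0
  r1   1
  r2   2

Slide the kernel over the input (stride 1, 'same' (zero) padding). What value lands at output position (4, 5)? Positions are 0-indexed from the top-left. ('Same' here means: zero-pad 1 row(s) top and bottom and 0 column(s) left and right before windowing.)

22

The receptive field on the zero-padded input at this output position is [5 / 4 / 9]. Elementwise product with the kernel and sum: 4·1 + 9·2.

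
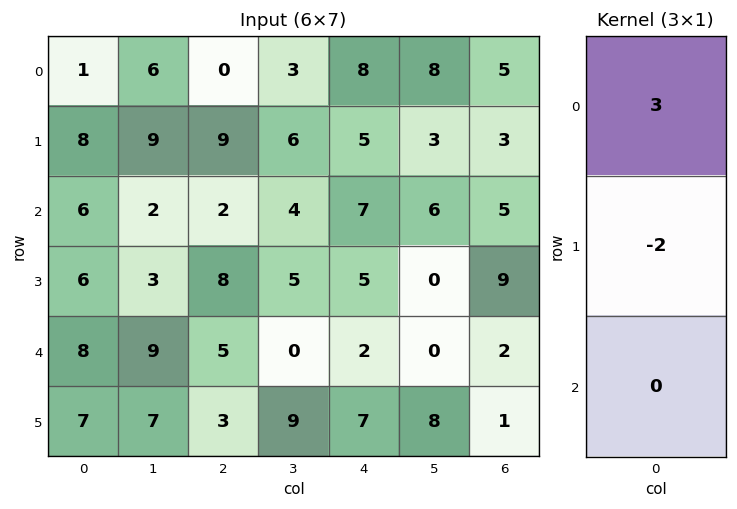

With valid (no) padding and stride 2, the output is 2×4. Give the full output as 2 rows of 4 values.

Output[0,0]: The receptive field on the input at this output position is [1 / 8 / 6]. Elementwise product with the kernel and sum: 1·3 + 8·-2.
Output[0,1]: The receptive field on the input at this output position is [0 / 9 / 2]. Elementwise product with the kernel and sum: 0·3 + 9·-2.

-13 -18 14 9
6 -10 11 -3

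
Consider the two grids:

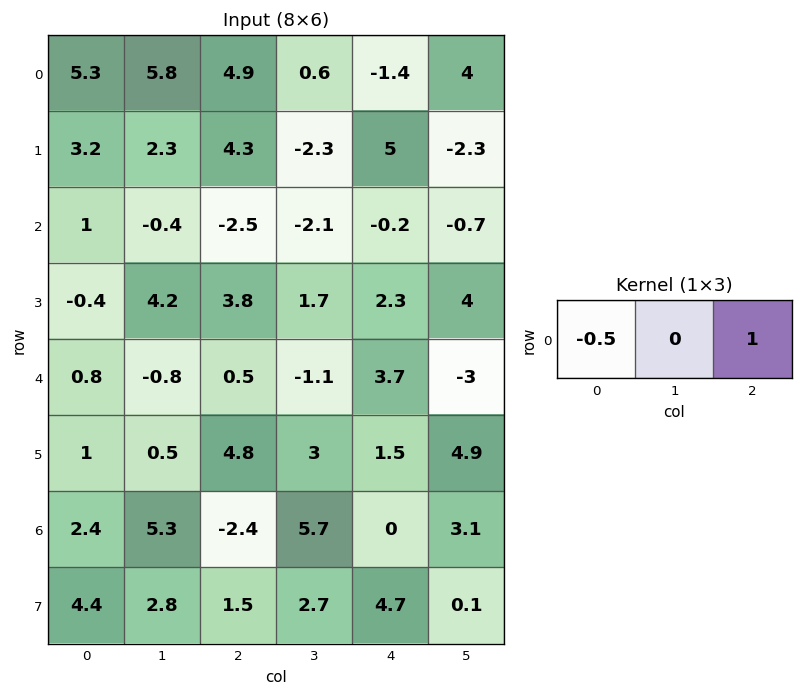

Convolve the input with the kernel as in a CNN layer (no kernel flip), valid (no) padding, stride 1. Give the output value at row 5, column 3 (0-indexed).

3.4

The receptive field on the input at this output position is [3 1.5 4.9]. Elementwise product with the kernel and sum: 3·-0.5 + 4.9·1.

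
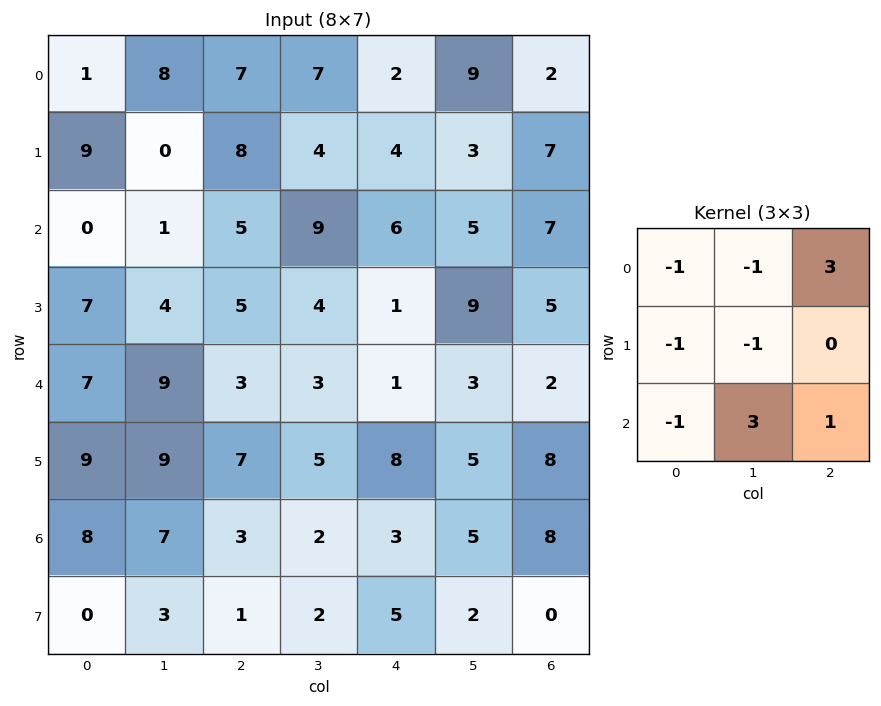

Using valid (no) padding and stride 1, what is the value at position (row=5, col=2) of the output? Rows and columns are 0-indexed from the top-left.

The receptive field on the input at this output position is [7 5 8 / 3 2 3 / 1 2 5]. Elementwise product with the kernel and sum: 7·-1 + 5·-1 + 8·3 + 3·-1 + 2·-1 + 1·-1 + 2·3 + 5·1.

17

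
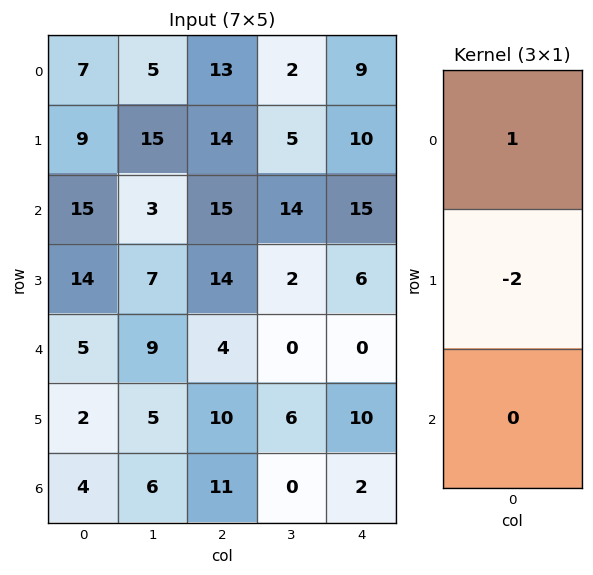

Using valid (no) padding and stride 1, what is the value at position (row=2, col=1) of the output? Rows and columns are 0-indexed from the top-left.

-11

The receptive field on the input at this output position is [3 / 7 / 9]. Elementwise product with the kernel and sum: 3·1 + 7·-2.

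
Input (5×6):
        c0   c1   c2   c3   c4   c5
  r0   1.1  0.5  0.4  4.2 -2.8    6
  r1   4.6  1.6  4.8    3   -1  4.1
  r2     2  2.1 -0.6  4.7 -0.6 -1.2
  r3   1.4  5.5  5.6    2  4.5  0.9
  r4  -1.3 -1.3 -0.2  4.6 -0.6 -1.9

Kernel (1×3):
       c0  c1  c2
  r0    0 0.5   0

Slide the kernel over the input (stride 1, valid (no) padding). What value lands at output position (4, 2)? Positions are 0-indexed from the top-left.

2.3

The receptive field on the input at this output position is [-0.2 4.6 -0.6]. Elementwise product with the kernel and sum: 4.6·0.5.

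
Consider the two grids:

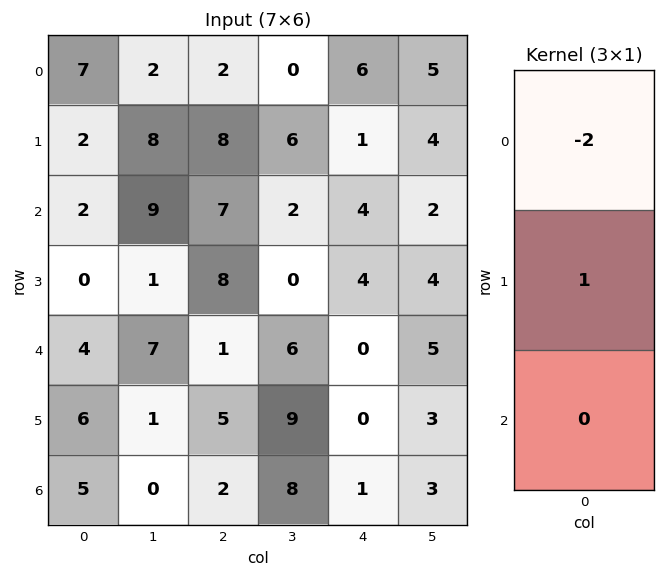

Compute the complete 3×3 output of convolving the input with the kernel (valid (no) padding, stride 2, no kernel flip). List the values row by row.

Output[0,0]: The receptive field on the input at this output position is [7 / 2 / 2]. Elementwise product with the kernel and sum: 7·-2 + 2·1.
Output[0,1]: The receptive field on the input at this output position is [2 / 8 / 7]. Elementwise product with the kernel and sum: 2·-2 + 8·1.

-12 4 -11
-4 -6 -4
-2 3 0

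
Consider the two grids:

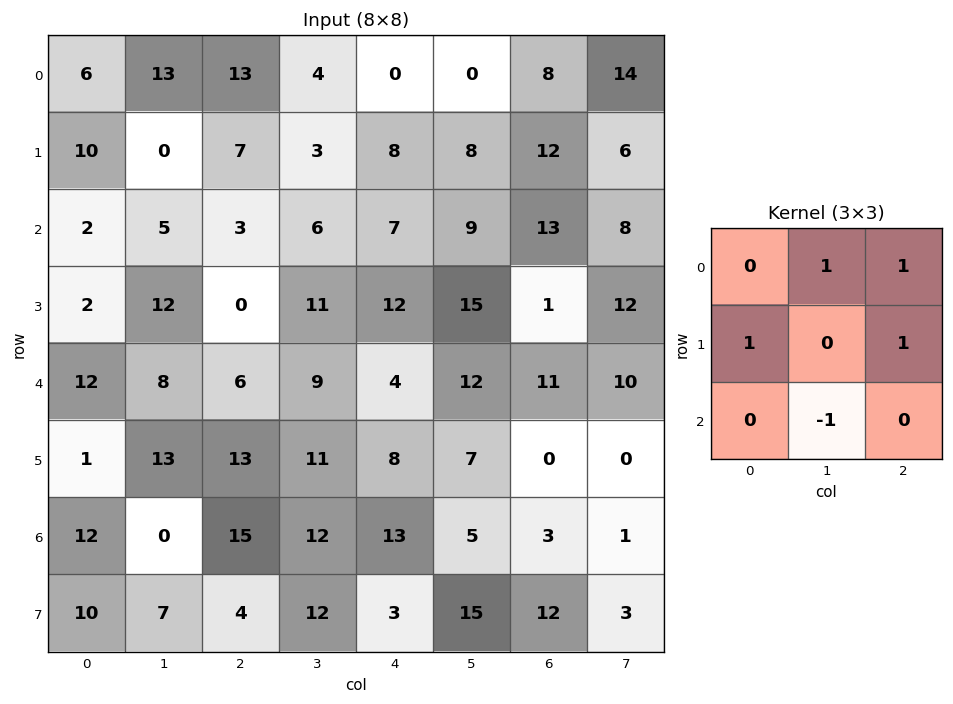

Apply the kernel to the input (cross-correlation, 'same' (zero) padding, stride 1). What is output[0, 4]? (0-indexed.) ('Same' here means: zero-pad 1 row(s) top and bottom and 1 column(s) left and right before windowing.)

-4

The receptive field on the zero-padded input at this output position is [0 0 0 / 4 0 0 / 3 8 8]. Elementwise product with the kernel and sum: 0·1 + 0·1 + 4·1 + 0·1 + 8·-1.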